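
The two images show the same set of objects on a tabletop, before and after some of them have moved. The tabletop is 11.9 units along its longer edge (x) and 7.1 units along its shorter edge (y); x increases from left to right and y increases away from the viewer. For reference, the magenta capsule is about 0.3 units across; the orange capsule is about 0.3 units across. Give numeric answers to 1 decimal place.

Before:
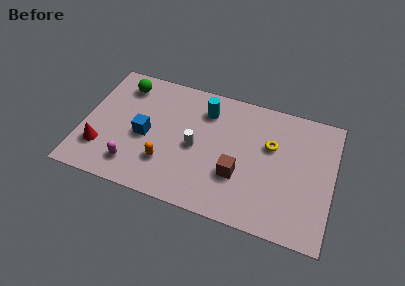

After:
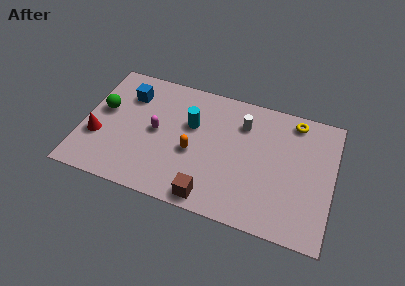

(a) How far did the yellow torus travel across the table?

2.0

The yellow torus moved from about (8.9, 4.5) to (9.9, 6.2), a distance of √(1.0² + 1.7²) ≈ 2.0.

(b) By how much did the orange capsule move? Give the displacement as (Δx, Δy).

(1.2, 1.0)

From the two frames, the orange capsule sits at roughly (4.1, 2.0) before and (5.3, 3.0) after.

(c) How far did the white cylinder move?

2.9

The white cylinder moved from about (5.4, 3.3) to (7.5, 5.3), a distance of √(2.1² + 2.0²) ≈ 2.9.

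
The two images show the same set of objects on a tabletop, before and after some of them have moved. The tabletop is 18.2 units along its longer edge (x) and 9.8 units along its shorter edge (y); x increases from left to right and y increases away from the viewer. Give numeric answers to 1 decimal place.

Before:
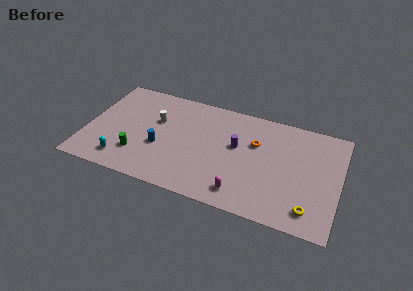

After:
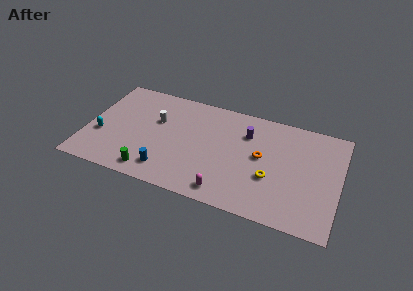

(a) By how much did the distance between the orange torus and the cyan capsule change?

+1.3

The distance was about 10.3 in the first image and 11.6 in the second, so they moved 1.3 units further apart.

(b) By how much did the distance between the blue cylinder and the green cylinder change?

-0.7

They were about 1.9 units apart before and 1.2 after — 0.7 units closer together.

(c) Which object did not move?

the white cylinder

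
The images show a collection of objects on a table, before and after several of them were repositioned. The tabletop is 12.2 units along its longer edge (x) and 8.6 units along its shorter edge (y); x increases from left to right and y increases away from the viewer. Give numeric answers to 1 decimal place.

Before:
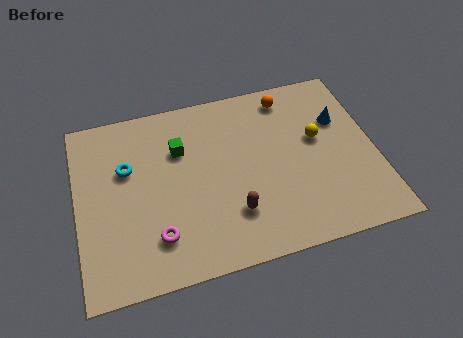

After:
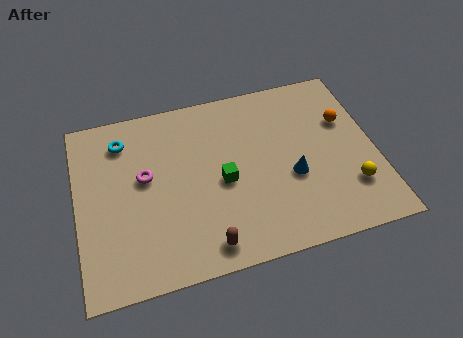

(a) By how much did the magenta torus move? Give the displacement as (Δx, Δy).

(-0.3, 2.9)

The magenta torus was at about (3.1, 2.0) and moved to about (2.8, 4.9).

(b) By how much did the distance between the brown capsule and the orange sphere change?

+1.8

The distance was about 5.8 in the first image and 7.6 in the second, so they moved 1.8 units further apart.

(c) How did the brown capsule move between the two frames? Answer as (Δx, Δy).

(-1.2, -1.2)

The brown capsule started near (6.2, 2.3) and ended near (5.0, 1.1).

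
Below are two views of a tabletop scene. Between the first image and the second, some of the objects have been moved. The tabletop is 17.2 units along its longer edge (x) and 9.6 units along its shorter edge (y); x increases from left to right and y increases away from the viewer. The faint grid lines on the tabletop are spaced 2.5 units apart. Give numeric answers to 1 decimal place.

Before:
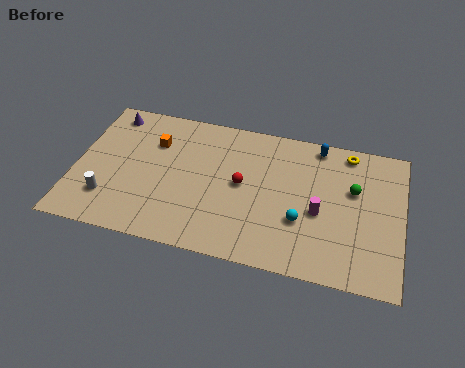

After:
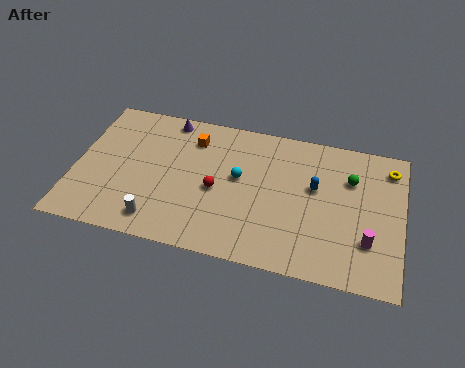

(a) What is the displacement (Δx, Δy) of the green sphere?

(-0.2, 0.7)

From the two frames, the green sphere sits at roughly (14.6, 6.0) before and (14.4, 6.7) after.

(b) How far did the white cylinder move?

2.8

The white cylinder was near (1.9, 2.4) before and (4.6, 1.5) after, so it travelled √(2.7² + 0.9²) ≈ 2.8 units.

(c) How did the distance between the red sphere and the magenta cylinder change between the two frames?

+3.9

They were about 4.2 units apart before and 8.1 after — 3.9 units further apart.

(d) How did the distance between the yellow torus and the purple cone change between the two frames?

-0.9

Before: roughly 12.7 units apart; after: 11.8. That's 0.9 units closer together.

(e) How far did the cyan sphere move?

4.0

The cyan sphere was near (12.0, 3.3) before and (8.6, 5.4) after, so it travelled √(3.4² + 2.1²) ≈ 4.0 units.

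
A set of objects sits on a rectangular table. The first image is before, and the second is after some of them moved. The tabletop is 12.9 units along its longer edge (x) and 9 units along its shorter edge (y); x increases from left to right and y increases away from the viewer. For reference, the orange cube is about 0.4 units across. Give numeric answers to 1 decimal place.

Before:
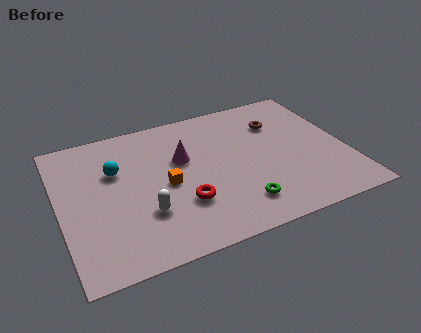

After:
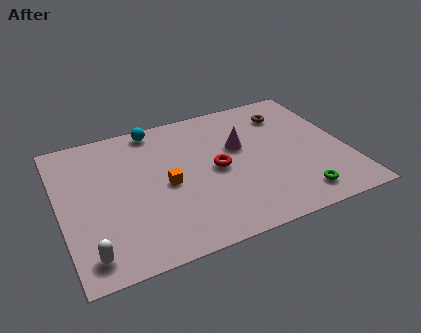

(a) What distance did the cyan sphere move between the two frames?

3.0

From (2.6, 5.9) to (4.6, 8.1), the cyan sphere covered √(2.0² + 2.2²) ≈ 3.0 units.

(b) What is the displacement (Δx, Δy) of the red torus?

(1.7, 1.6)

The red torus was at about (5.3, 2.8) and moved to about (7.0, 4.4).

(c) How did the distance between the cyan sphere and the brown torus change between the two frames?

-1.4

Before: roughly 7.5 units apart; after: 6.1. That's 1.4 units closer together.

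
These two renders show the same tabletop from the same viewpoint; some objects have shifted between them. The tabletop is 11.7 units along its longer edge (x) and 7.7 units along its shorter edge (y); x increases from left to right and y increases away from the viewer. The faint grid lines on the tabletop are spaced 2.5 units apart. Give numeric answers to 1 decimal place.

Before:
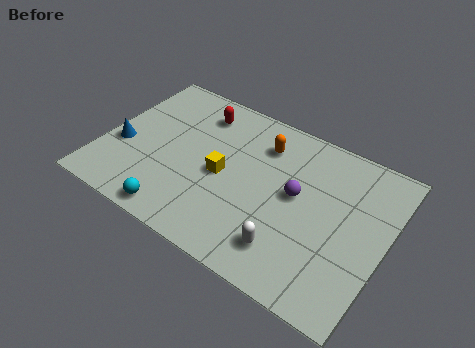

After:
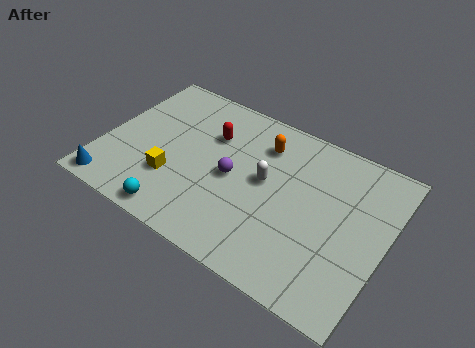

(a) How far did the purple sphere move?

2.6

The purple sphere was near (8.0, 4.2) before and (5.4, 3.7) after, so it travelled √(2.6² + 0.5²) ≈ 2.6 units.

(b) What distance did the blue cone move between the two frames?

2.2

From (0.8, 3.0) to (0.8, 0.8), the blue cone covered √(0.0² + 2.2²) ≈ 2.2 units.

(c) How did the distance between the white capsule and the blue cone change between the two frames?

-0.6

Before: roughly 7.4 units apart; after: 6.8. That's 0.6 units closer together.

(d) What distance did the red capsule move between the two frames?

1.1

The red capsule was near (3.5, 6.2) before and (4.2, 5.3) after, so it travelled √(0.7² + 0.9²) ≈ 1.1 units.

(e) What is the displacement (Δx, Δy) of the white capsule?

(-1.4, 2.6)

The white capsule started near (8.1, 1.6) and ended near (6.7, 4.2).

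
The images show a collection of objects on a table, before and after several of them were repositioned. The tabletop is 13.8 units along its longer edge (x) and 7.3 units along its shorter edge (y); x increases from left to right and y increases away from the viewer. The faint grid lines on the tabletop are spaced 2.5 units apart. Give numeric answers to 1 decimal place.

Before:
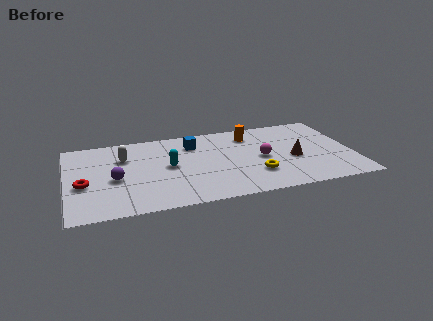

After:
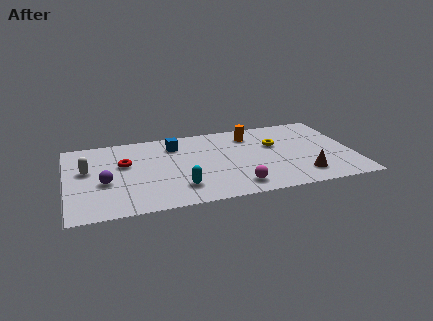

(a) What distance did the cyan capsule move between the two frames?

2.1

From (4.9, 3.8) to (5.3, 1.7), the cyan capsule covered √(0.4² + 2.1²) ≈ 2.1 units.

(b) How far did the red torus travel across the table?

2.5

The red torus was near (0.8, 3.0) before and (2.8, 4.5) after, so it travelled √(2.0² + 1.5²) ≈ 2.5 units.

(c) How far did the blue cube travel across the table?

0.9

From (6.2, 5.6) to (5.3, 5.7), the blue cube covered √(0.9² + 0.1²) ≈ 0.9 units.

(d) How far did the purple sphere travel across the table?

0.5

From (2.3, 3.2) to (1.8, 3.0), the purple sphere covered √(0.5² + 0.2²) ≈ 0.5 units.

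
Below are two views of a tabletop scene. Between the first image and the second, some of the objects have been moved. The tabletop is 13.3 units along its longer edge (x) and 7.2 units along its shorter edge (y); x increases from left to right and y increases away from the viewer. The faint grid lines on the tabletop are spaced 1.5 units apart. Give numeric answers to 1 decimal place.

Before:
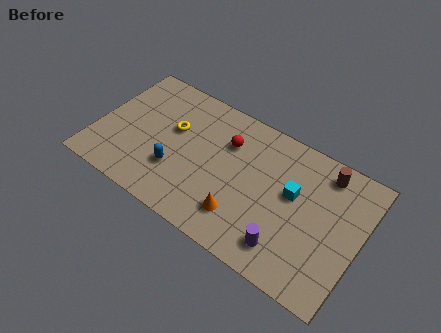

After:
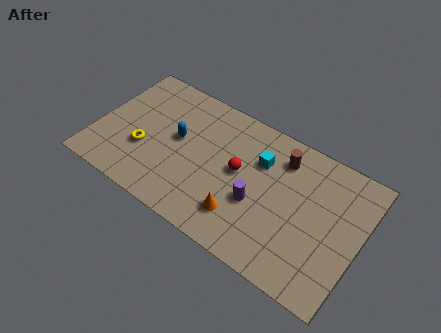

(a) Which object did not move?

the orange cone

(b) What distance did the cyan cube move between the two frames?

2.0

The cyan cube moved from about (9.9, 4.2) to (8.1, 5.0), a distance of √(1.8² + 0.8²) ≈ 2.0.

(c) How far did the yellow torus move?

2.2

The yellow torus moved from about (3.7, 4.4) to (2.5, 2.6), a distance of √(1.2² + 1.8²) ≈ 2.2.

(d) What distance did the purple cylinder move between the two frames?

2.2

The purple cylinder was near (10.0, 1.4) before and (8.3, 2.8) after, so it travelled √(1.7² + 1.4²) ≈ 2.2 units.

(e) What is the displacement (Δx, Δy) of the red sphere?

(0.8, -1.2)

The red sphere was at about (6.4, 5.1) and moved to about (7.2, 3.9).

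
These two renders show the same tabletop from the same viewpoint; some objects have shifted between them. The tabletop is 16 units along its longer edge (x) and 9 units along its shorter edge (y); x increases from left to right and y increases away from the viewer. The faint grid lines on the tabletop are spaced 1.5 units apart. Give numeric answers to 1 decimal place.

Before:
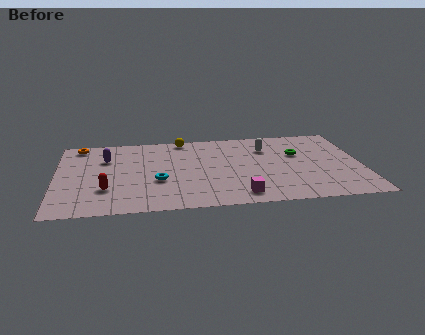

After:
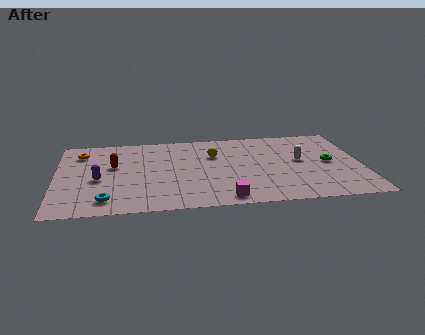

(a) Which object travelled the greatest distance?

the cyan torus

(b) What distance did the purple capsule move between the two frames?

2.4

The purple capsule moved from about (2.6, 6.3) to (2.2, 3.9), a distance of √(0.4² + 2.4²) ≈ 2.4.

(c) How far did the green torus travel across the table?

2.0

The green torus was near (12.7, 5.7) before and (14.3, 4.5) after, so it travelled √(1.6² + 1.2²) ≈ 2.0 units.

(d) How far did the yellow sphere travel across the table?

2.6

From (6.7, 8.2) to (8.3, 6.1), the yellow sphere covered √(1.6² + 2.1²) ≈ 2.6 units.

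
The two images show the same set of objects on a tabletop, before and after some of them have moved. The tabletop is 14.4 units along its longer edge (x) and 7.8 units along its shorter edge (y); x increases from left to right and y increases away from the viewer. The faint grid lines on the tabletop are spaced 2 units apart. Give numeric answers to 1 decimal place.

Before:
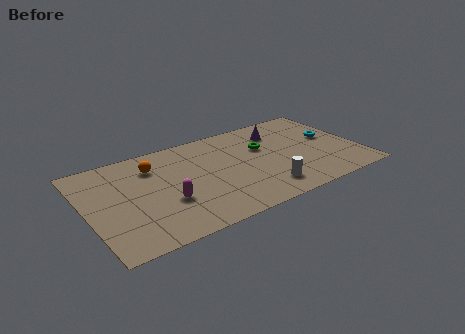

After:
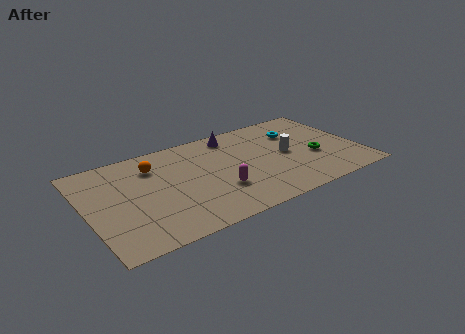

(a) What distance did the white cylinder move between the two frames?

2.9

The white cylinder moved from about (9.0, 1.5) to (10.6, 3.9), a distance of √(1.6² + 2.4²) ≈ 2.9.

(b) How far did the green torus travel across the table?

3.1

From (9.5, 5.0) to (12.0, 3.1), the green torus covered √(2.5² + 1.9²) ≈ 3.1 units.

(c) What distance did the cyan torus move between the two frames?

2.1

The cyan torus moved from about (13.1, 4.4) to (11.4, 5.6), a distance of √(1.7² + 1.2²) ≈ 2.1.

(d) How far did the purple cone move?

2.5

From (10.5, 6.0) to (8.1, 6.7), the purple cone covered √(2.4² + 0.7²) ≈ 2.5 units.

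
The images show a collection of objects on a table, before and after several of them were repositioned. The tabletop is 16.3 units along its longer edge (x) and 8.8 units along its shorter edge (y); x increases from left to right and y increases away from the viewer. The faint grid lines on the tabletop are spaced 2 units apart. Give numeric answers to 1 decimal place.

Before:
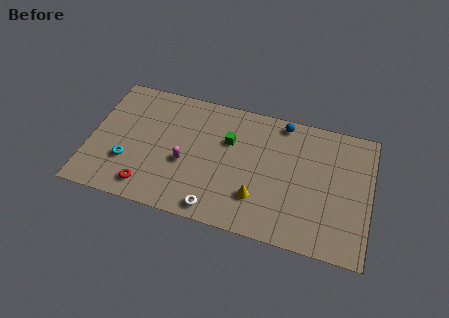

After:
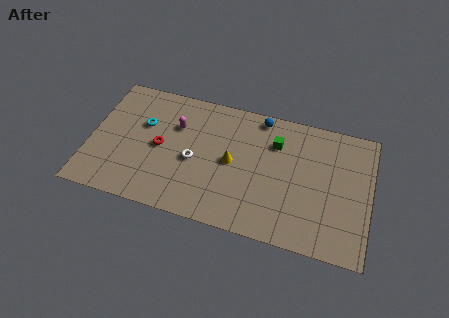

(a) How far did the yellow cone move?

2.6

The yellow cone moved from about (9.9, 2.4) to (8.3, 4.4), a distance of √(1.6² + 2.0²) ≈ 2.6.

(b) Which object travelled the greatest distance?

the white torus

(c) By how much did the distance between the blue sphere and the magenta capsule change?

-1.7

Before: roughly 6.9 units apart; after: 5.2. That's 1.7 units closer together.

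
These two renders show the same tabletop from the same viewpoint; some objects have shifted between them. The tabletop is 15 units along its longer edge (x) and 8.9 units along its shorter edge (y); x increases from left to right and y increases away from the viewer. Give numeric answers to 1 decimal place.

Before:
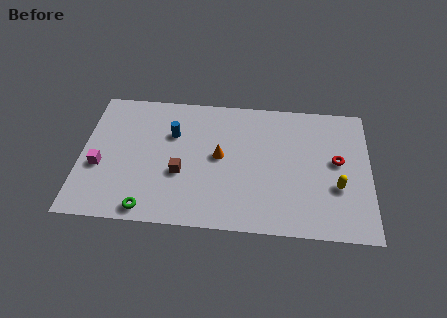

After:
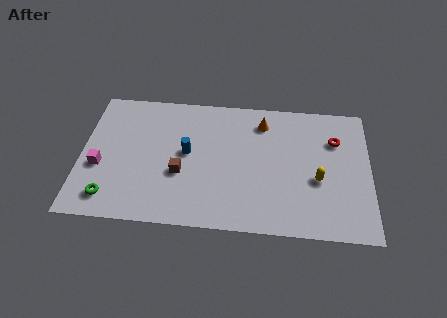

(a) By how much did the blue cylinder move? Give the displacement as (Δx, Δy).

(0.8, -1.2)

From the two frames, the blue cylinder sits at roughly (4.7, 6.0) before and (5.5, 4.8) after.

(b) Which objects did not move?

the magenta cube and the brown cube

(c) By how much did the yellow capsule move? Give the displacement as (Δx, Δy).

(-1.0, 0.4)

The yellow capsule was at about (13.3, 3.2) and moved to about (12.3, 3.6).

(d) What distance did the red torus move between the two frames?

1.4

From (13.3, 4.9) to (13.2, 6.3), the red torus covered √(0.1² + 1.4²) ≈ 1.4 units.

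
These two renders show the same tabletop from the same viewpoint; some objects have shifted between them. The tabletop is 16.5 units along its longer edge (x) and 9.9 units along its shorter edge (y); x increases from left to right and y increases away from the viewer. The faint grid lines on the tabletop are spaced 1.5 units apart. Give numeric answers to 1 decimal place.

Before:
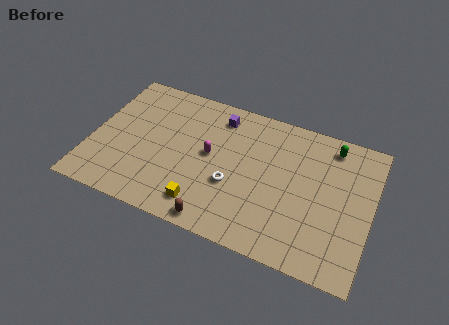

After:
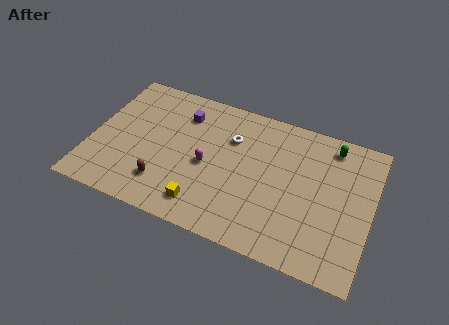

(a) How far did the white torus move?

3.2

The white torus was near (8.5, 3.7) before and (8.1, 6.9) after, so it travelled √(0.4² + 3.2²) ≈ 3.2 units.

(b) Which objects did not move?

the green capsule and the yellow cube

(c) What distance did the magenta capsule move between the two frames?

0.8

The magenta capsule moved from about (7.0, 5.3) to (6.9, 4.5), a distance of √(0.1² + 0.8²) ≈ 0.8.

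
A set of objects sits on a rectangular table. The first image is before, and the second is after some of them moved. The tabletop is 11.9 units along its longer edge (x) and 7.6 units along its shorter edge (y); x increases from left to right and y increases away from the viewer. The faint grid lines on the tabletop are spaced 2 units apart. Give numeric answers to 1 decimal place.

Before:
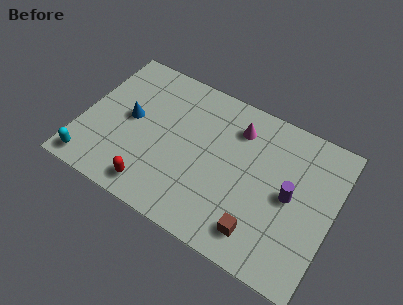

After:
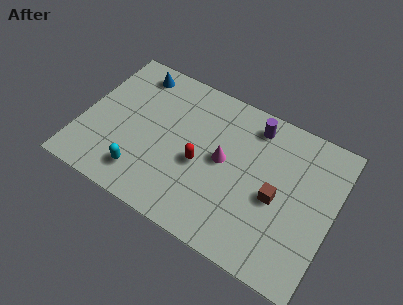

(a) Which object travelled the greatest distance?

the purple cylinder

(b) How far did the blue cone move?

2.5

From (2.2, 4.0) to (2.0, 6.5), the blue cone covered √(0.2² + 2.5²) ≈ 2.5 units.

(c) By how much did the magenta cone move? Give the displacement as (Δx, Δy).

(-0.4, -1.9)

From the two frames, the magenta cone sits at roughly (7.1, 5.9) before and (6.7, 4.0) after.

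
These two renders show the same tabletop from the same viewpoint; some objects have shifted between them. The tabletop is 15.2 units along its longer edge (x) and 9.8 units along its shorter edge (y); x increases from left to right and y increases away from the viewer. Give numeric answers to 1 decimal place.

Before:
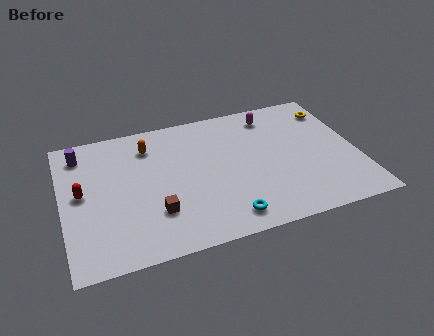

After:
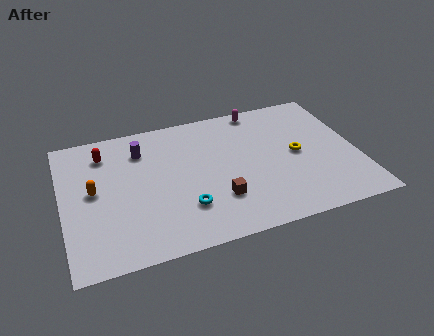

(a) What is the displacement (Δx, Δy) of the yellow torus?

(-2.2, -2.9)

The yellow torus was at about (14.3, 7.8) and moved to about (12.1, 4.9).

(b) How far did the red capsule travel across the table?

2.9

The red capsule moved from about (1.0, 5.2) to (2.3, 7.8), a distance of √(1.3² + 2.6²) ≈ 2.9.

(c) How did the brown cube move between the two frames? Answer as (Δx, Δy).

(3.2, 0.0)

The brown cube started near (4.6, 2.8) and ended near (7.8, 2.8).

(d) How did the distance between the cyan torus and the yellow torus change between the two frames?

-2.5

Before: roughly 8.9 units apart; after: 6.4. That's 2.5 units closer together.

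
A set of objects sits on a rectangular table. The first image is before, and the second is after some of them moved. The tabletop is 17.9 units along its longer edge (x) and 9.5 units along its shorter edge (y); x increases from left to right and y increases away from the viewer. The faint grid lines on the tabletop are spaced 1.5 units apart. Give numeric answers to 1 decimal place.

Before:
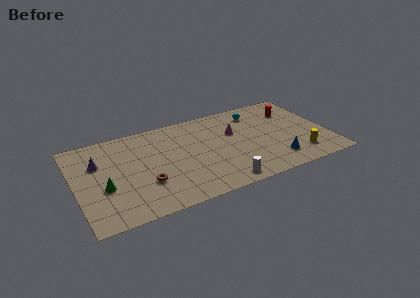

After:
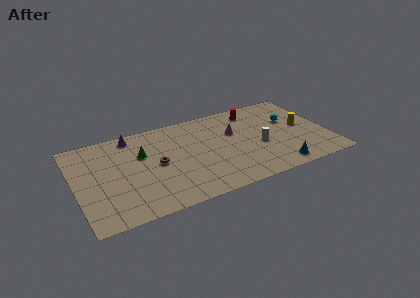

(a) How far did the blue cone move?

0.8

The blue cone was near (13.9, 2.0) before and (13.9, 1.2) after, so it travelled √(0.0² + 0.8²) ≈ 0.8 units.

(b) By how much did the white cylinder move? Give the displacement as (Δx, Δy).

(3.1, 2.9)

The white cylinder started near (9.9, 1.1) and ended near (13.0, 4.0).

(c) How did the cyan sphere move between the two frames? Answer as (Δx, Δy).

(2.3, -1.7)

The cyan sphere was at about (13.2, 7.7) and moved to about (15.5, 6.0).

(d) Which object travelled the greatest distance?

the white cylinder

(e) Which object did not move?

the magenta cone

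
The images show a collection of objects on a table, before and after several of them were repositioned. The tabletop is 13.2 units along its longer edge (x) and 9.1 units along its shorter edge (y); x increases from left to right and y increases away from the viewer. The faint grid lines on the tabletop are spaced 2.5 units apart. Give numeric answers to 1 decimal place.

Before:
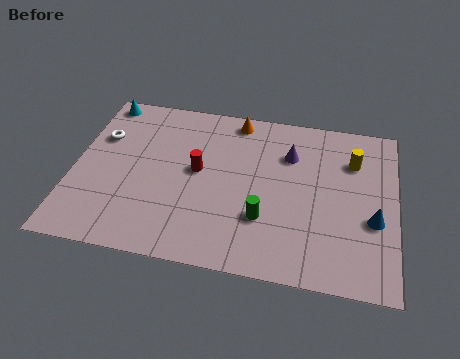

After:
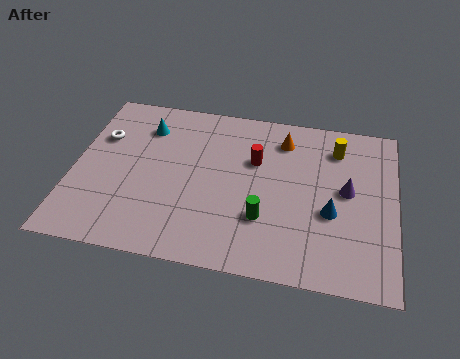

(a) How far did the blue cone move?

1.7

The blue cone was near (12.3, 3.5) before and (10.6, 3.6) after, so it travelled √(1.7² + 0.1²) ≈ 1.7 units.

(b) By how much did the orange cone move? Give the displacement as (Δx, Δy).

(2.0, -0.8)

From the two frames, the orange cone sits at roughly (6.5, 8.1) before and (8.5, 7.3) after.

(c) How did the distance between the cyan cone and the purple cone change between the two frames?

+0.6

The distance was about 8.1 in the first image and 8.7 in the second, so they moved 0.6 units further apart.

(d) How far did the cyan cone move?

2.2

The cyan cone moved from about (0.9, 8.2) to (2.8, 7.0), a distance of √(1.9² + 1.2²) ≈ 2.2.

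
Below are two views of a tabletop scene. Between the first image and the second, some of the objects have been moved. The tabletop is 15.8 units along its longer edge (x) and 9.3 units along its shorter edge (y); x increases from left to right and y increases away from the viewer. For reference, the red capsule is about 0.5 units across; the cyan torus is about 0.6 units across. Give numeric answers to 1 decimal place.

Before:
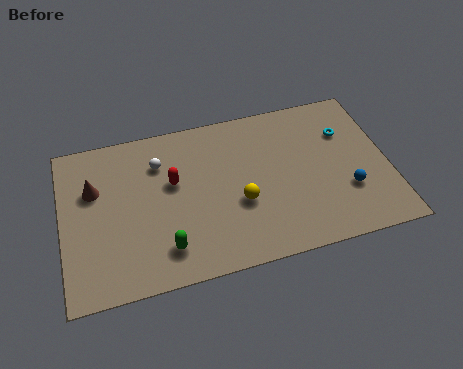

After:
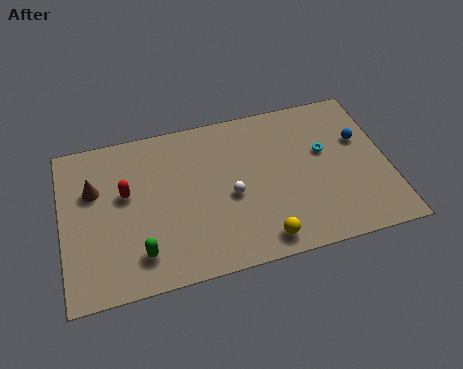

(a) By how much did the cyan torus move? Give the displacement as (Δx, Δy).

(-1.1, -0.9)

The cyan torus started near (13.9, 6.5) and ended near (12.8, 5.6).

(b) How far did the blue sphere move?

3.0

The blue sphere moved from about (13.7, 3.0) to (14.6, 5.9), a distance of √(0.9² + 2.9²) ≈ 3.0.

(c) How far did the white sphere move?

4.3

The white sphere moved from about (4.8, 6.9) to (8.1, 4.1), a distance of √(3.3² + 2.8²) ≈ 4.3.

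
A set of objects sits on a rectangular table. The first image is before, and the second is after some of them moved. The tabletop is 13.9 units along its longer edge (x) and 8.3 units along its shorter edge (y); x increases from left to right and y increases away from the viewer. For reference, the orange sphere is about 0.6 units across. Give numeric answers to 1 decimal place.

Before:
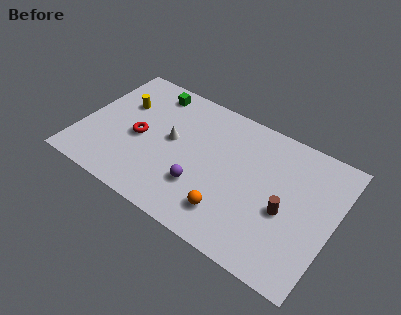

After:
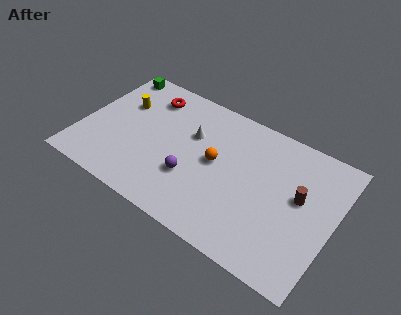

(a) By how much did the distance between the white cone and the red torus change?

+1.2

The distance was about 1.8 in the first image and 3.0 in the second, so they moved 1.2 units further apart.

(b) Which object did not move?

the yellow cylinder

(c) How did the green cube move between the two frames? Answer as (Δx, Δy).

(-2.3, 0.3)

The green cube started near (3.3, 7.1) and ended near (1.0, 7.4).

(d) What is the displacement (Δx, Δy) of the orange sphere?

(-1.2, 2.6)

From the two frames, the orange sphere sits at roughly (8.6, 1.8) before and (7.4, 4.4) after.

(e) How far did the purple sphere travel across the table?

0.7

The purple sphere was near (6.9, 2.5) before and (6.3, 2.8) after, so it travelled √(0.6² + 0.3²) ≈ 0.7 units.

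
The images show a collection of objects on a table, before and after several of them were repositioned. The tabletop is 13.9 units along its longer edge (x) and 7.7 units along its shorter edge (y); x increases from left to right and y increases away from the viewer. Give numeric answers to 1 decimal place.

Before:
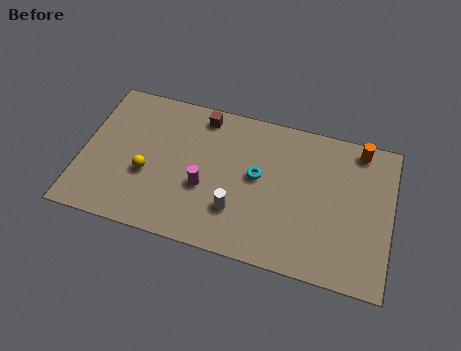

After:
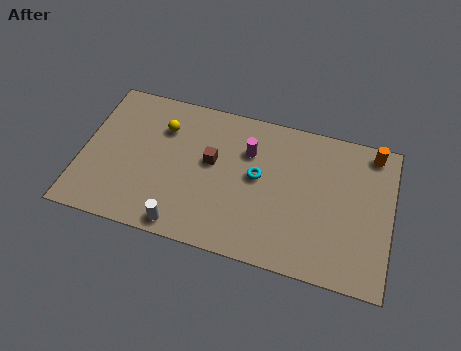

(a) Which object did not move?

the cyan torus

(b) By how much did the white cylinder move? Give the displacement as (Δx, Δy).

(-2.3, -1.4)

From the two frames, the white cylinder sits at roughly (7.1, 2.2) before and (4.8, 0.8) after.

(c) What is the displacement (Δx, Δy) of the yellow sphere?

(0.5, 2.6)

The yellow sphere started near (3.0, 3.0) and ended near (3.5, 5.6).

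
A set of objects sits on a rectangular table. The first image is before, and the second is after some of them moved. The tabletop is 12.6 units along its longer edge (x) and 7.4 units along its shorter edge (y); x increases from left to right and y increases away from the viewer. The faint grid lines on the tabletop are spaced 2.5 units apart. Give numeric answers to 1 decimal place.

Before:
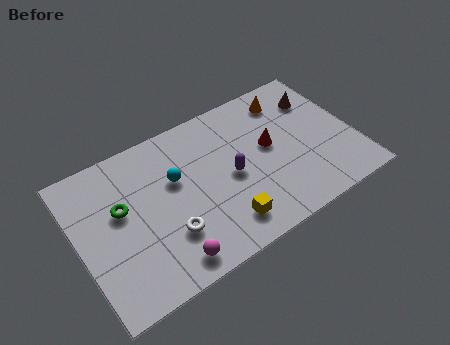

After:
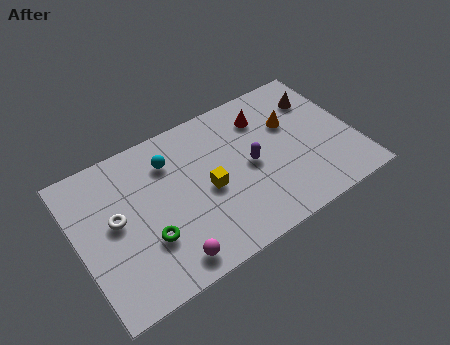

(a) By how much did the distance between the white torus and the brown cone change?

+1.5

They were about 8.2 units apart before and 9.7 after — 1.5 units further apart.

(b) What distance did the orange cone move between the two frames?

1.3

The orange cone was near (10.0, 6.1) before and (9.9, 4.8) after, so it travelled √(0.1² + 1.3²) ≈ 1.3 units.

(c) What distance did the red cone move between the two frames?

1.6

The red cone was near (8.8, 4.1) before and (8.8, 5.7) after, so it travelled √(0.0² + 1.6²) ≈ 1.6 units.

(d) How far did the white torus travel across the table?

2.8

The white torus moved from about (3.8, 2.2) to (1.7, 4.0), a distance of √(2.1² + 1.8²) ≈ 2.8.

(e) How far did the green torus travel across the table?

2.2

From (2.0, 4.4) to (2.9, 2.4), the green torus covered √(0.9² + 2.0²) ≈ 2.2 units.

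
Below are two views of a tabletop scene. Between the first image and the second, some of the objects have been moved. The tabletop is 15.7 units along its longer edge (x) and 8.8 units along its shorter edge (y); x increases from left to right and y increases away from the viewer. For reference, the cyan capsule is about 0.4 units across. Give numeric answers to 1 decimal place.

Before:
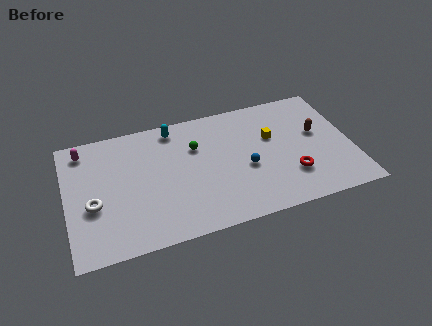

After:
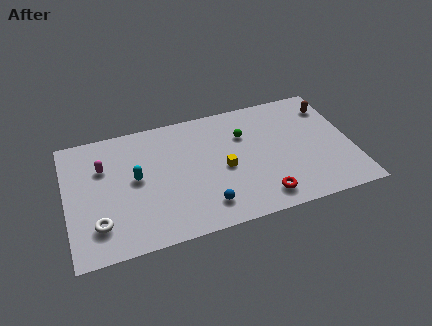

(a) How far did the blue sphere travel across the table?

3.1

From (9.8, 3.7) to (7.4, 1.7), the blue sphere covered √(2.4² + 2.0²) ≈ 3.1 units.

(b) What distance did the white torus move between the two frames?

1.4

From (1.4, 3.5) to (1.6, 2.1), the white torus covered √(0.2² + 1.4²) ≈ 1.4 units.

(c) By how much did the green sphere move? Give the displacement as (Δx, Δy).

(2.7, 0.1)

The green sphere was at about (7.2, 6.0) and moved to about (9.9, 6.1).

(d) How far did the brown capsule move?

2.0

From (13.9, 5.1) to (14.8, 6.9), the brown capsule covered √(0.9² + 1.8²) ≈ 2.0 units.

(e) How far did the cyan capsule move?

3.8

The cyan capsule moved from about (6.1, 7.7) to (3.8, 4.7), a distance of √(2.3² + 3.0²) ≈ 3.8.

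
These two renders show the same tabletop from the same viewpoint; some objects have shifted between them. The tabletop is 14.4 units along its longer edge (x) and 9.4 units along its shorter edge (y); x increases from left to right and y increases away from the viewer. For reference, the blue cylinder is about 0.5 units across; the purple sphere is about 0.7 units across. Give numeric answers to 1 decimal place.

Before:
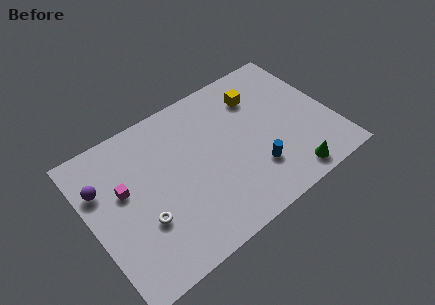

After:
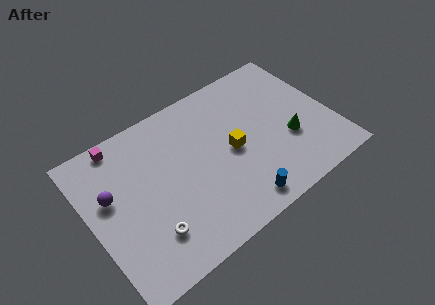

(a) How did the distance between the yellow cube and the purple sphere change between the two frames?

-2.4

Before: roughly 9.6 units apart; after: 7.2. That's 2.4 units closer together.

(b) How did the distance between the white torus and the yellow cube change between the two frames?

-2.8

Before: roughly 8.6 units apart; after: 5.8. That's 2.8 units closer together.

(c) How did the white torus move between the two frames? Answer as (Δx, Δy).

(0.2, -0.9)

The white torus started near (2.8, 3.2) and ended near (3.0, 2.3).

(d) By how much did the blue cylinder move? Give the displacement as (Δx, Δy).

(-1.3, -1.4)

The blue cylinder started near (9.4, 2.6) and ended near (8.1, 1.2).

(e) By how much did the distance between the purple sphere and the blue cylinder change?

-1.2

Before: roughly 9.4 units apart; after: 8.2. That's 1.2 units closer together.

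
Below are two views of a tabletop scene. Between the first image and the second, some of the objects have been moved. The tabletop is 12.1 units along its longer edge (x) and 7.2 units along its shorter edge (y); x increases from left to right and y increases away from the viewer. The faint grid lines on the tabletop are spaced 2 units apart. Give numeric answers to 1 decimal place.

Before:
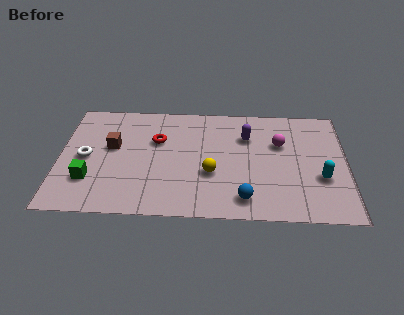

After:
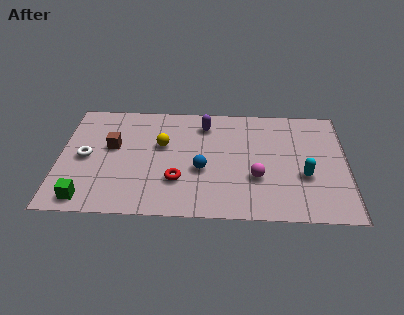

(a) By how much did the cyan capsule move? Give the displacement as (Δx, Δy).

(-0.7, 0.1)

The cyan capsule was at about (11.0, 2.6) and moved to about (10.3, 2.7).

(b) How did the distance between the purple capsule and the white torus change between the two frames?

-1.5

The distance was about 7.0 in the first image and 5.5 in the second, so they moved 1.5 units closer together.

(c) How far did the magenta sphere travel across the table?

2.4

From (9.3, 4.7) to (8.3, 2.5), the magenta sphere covered √(1.0² + 2.2²) ≈ 2.4 units.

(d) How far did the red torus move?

2.7

From (4.1, 4.7) to (5.0, 2.2), the red torus covered √(0.9² + 2.5²) ≈ 2.7 units.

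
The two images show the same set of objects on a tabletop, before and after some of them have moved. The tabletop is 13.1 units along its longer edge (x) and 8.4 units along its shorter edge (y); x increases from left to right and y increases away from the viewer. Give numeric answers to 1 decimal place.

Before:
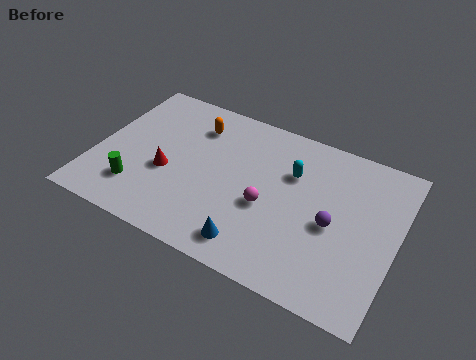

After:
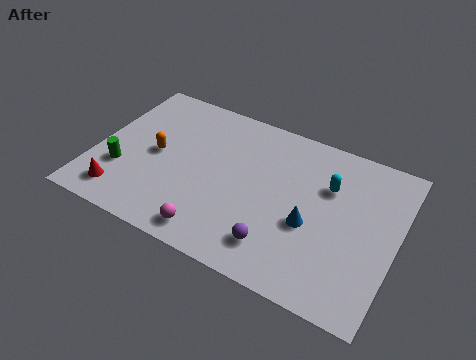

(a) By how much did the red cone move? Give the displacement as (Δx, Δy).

(-1.7, -2.0)

From the two frames, the red cone sits at roughly (3.2, 3.4) before and (1.5, 1.4) after.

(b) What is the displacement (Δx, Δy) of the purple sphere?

(-2.1, -2.1)

The purple sphere was at about (10.4, 3.8) and moved to about (8.3, 1.7).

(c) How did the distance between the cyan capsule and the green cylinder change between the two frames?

+1.9

The distance was about 7.3 in the first image and 9.2 in the second, so they moved 1.9 units further apart.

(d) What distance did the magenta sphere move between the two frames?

3.1

The magenta sphere moved from about (7.6, 3.5) to (5.6, 1.1), a distance of √(2.0² + 2.4²) ≈ 3.1.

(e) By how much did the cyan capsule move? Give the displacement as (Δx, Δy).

(1.6, 0.0)

The cyan capsule started near (8.4, 5.7) and ended near (10.0, 5.7).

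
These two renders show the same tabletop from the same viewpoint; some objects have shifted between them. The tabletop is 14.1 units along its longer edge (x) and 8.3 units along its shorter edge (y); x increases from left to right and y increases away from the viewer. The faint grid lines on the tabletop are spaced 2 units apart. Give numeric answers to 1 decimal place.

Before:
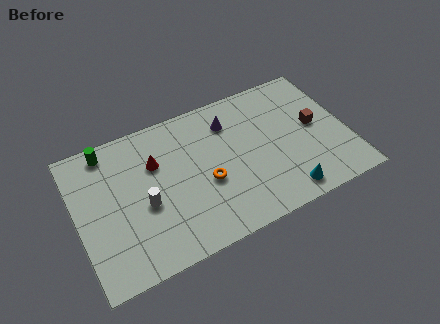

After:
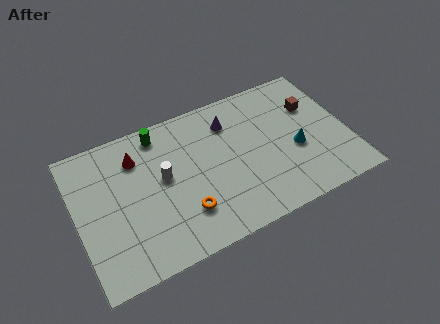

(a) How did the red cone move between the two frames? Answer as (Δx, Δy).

(-0.9, 0.7)

The red cone was at about (4.2, 5.6) and moved to about (3.3, 6.3).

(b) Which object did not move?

the purple cone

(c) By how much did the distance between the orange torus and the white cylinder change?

-0.7

Before: roughly 3.2 units apart; after: 2.5. That's 0.7 units closer together.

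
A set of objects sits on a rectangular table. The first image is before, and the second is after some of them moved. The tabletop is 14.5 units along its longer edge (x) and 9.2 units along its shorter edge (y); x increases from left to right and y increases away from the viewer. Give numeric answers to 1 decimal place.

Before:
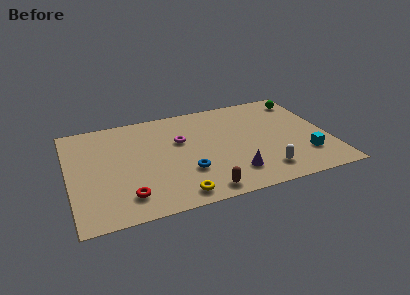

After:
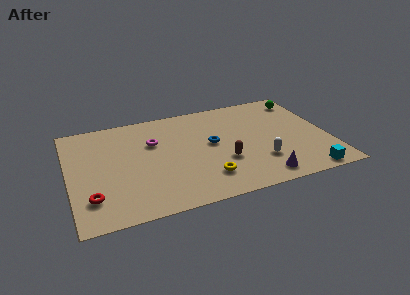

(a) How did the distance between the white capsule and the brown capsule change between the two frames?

-1.5

The distance was about 3.6 in the first image and 2.1 in the second, so they moved 1.5 units closer together.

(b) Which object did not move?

the green sphere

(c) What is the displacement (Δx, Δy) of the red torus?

(-1.9, 0.4)

The red torus was at about (3.0, 1.8) and moved to about (1.1, 2.2).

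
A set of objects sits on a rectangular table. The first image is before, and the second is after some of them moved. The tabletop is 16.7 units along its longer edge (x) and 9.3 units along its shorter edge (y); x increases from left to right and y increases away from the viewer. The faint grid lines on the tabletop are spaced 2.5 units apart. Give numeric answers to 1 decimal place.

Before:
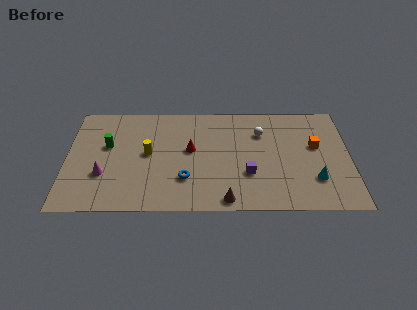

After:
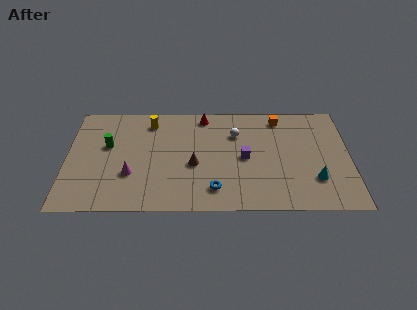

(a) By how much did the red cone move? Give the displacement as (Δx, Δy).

(0.8, 3.0)

The red cone was at about (7.3, 5.2) and moved to about (8.1, 8.2).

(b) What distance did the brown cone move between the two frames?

3.6

The brown cone moved from about (9.4, 0.9) to (7.5, 3.9), a distance of √(1.9² + 3.0²) ≈ 3.6.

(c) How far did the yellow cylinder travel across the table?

2.8

The yellow cylinder moved from about (4.8, 4.9) to (4.9, 7.7), a distance of √(0.1² + 2.8²) ≈ 2.8.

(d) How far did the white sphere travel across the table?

1.5

The white sphere moved from about (11.5, 6.7) to (10.0, 6.6), a distance of √(1.5² + 0.1²) ≈ 1.5.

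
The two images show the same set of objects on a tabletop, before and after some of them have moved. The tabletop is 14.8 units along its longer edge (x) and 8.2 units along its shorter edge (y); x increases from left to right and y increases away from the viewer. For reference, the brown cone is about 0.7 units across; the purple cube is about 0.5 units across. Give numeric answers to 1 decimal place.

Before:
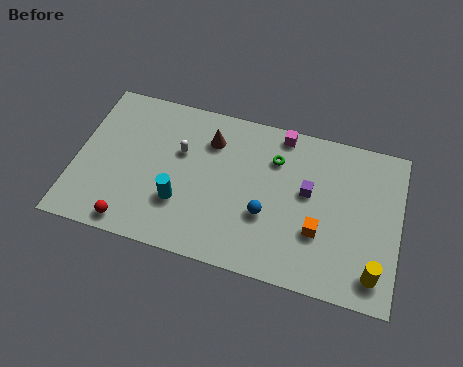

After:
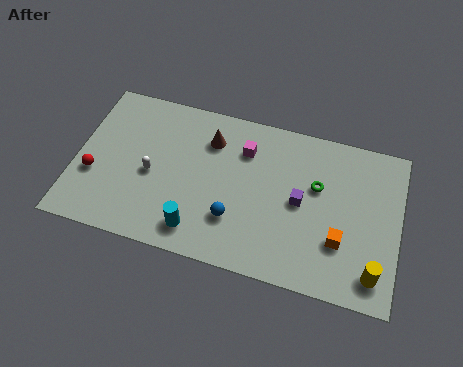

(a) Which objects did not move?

the yellow cylinder and the brown cone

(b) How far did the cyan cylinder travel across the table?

1.5

From (4.9, 2.6) to (5.8, 1.4), the cyan cylinder covered √(0.9² + 1.2²) ≈ 1.5 units.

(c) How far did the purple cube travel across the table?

0.7

From (10.6, 4.7) to (10.3, 4.1), the purple cube covered √(0.3² + 0.6²) ≈ 0.7 units.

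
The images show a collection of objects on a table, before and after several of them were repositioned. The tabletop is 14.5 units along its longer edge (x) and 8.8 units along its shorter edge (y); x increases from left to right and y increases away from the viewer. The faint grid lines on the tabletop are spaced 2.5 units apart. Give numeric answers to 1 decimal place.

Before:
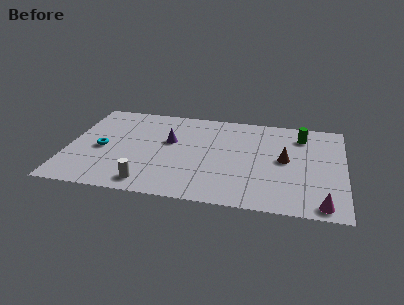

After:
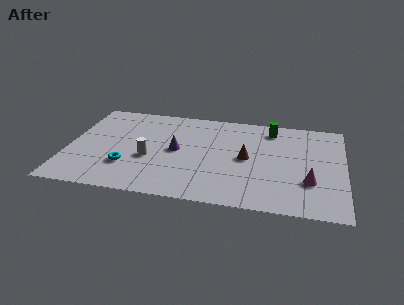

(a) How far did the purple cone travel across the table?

0.9

The purple cone was near (5.3, 5.3) before and (5.7, 4.5) after, so it travelled √(0.4² + 0.8²) ≈ 0.9 units.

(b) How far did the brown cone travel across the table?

2.0

From (11.4, 4.6) to (9.4, 4.4), the brown cone covered √(2.0² + 0.2²) ≈ 2.0 units.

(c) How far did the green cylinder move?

1.6

From (12.2, 7.0) to (10.6, 7.4), the green cylinder covered √(1.6² + 0.4²) ≈ 1.6 units.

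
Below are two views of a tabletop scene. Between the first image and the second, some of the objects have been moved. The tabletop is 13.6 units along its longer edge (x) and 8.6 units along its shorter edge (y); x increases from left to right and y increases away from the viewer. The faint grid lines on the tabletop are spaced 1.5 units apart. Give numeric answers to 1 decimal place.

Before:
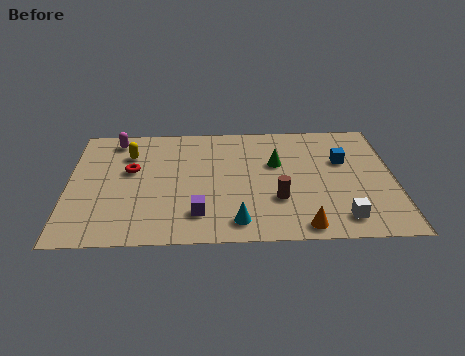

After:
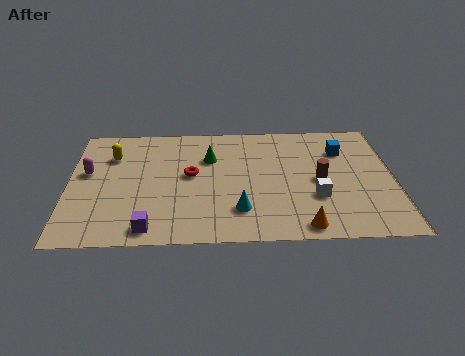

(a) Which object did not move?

the orange cone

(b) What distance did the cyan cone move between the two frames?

0.8

The cyan cone moved from about (7.0, 1.3) to (7.1, 2.1), a distance of √(0.1² + 0.8²) ≈ 0.8.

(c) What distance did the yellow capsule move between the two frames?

0.7

From (2.5, 6.3) to (1.8, 6.2), the yellow capsule covered √(0.7² + 0.1²) ≈ 0.7 units.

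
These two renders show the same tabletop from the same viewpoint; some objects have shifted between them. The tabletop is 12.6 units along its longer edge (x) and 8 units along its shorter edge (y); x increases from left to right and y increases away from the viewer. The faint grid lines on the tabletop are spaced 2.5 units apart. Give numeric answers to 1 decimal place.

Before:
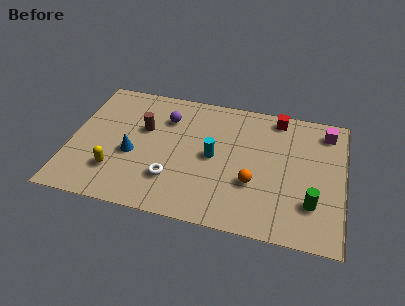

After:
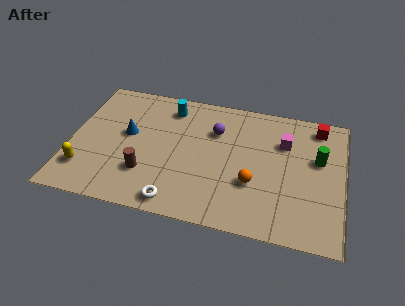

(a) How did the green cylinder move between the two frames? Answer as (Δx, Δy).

(0.2, 2.7)

The green cylinder was at about (11.2, 2.2) and moved to about (11.4, 4.9).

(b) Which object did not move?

the orange sphere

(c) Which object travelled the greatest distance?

the cyan cylinder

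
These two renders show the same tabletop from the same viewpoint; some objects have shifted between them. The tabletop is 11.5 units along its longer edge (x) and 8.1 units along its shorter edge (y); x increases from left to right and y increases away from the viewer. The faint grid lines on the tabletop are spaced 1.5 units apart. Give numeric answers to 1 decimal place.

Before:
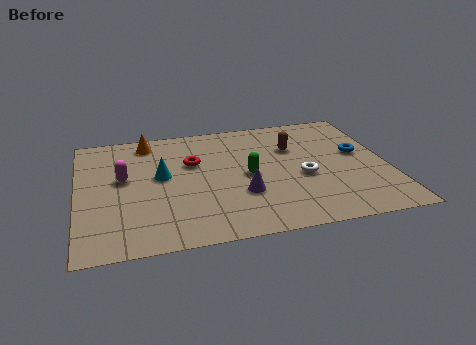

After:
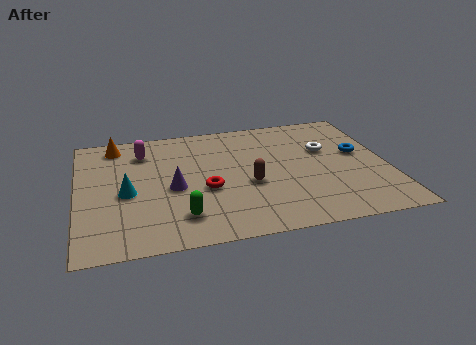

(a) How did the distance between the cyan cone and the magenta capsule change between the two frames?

+1.4

They were about 1.4 units apart before and 2.8 after — 1.4 units further apart.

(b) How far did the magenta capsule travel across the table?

1.9

From (1.7, 4.6) to (2.5, 6.3), the magenta capsule covered √(0.8² + 1.7²) ≈ 1.9 units.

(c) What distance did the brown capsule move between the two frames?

2.8

The brown capsule was near (8.1, 5.5) before and (6.3, 3.3) after, so it travelled √(1.8² + 2.2²) ≈ 2.8 units.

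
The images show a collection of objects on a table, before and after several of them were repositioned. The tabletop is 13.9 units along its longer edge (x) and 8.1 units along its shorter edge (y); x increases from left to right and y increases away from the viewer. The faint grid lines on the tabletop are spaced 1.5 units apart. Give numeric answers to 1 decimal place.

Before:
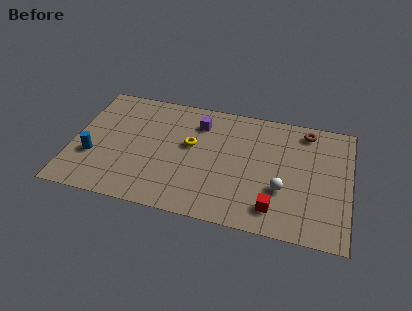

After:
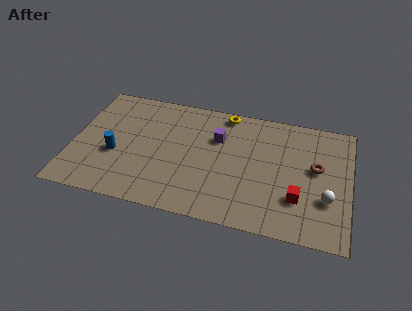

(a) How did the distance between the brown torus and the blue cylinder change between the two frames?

-1.2

Before: roughly 11.3 units apart; after: 10.1. That's 1.2 units closer together.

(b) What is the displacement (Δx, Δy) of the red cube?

(1.1, 0.9)

The red cube was at about (10.3, 1.5) and moved to about (11.4, 2.4).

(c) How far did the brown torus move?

2.5

From (11.6, 7.0) to (12.2, 4.6), the brown torus covered √(0.6² + 2.4²) ≈ 2.5 units.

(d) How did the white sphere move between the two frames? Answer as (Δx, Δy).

(2.2, -0.1)

The white sphere was at about (10.6, 2.8) and moved to about (12.8, 2.7).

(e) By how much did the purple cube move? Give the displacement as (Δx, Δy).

(1.0, -0.8)

The purple cube was at about (6.2, 6.3) and moved to about (7.2, 5.5).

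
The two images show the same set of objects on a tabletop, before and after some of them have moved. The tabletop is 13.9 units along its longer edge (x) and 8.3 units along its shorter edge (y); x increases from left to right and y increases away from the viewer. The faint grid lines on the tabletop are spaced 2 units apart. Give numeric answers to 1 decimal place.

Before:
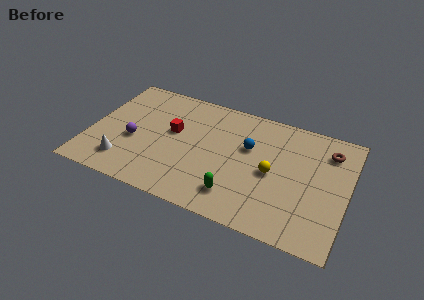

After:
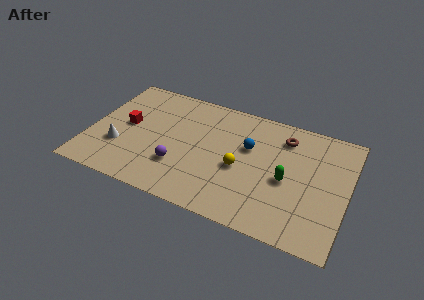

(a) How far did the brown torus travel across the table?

2.4

The brown torus moved from about (12.7, 6.5) to (10.3, 6.6), a distance of √(2.4² + 0.1²) ≈ 2.4.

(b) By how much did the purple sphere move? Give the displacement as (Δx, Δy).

(2.6, -0.9)

The purple sphere started near (2.4, 3.4) and ended near (5.0, 2.5).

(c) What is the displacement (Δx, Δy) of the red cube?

(-2.5, -0.4)

The red cube started near (4.4, 4.8) and ended near (1.9, 4.4).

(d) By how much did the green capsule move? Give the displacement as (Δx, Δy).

(2.5, 2.0)

The green capsule started near (8.2, 1.7) and ended near (10.7, 3.7).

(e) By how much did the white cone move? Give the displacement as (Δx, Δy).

(-0.4, 1.0)

The white cone started near (2.1, 1.7) and ended near (1.7, 2.7).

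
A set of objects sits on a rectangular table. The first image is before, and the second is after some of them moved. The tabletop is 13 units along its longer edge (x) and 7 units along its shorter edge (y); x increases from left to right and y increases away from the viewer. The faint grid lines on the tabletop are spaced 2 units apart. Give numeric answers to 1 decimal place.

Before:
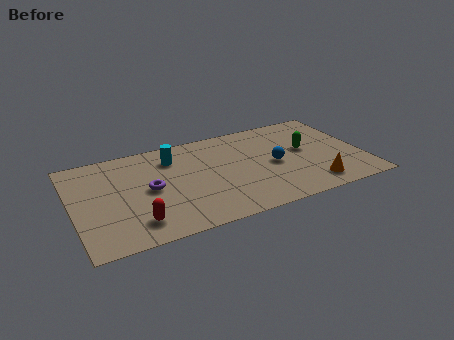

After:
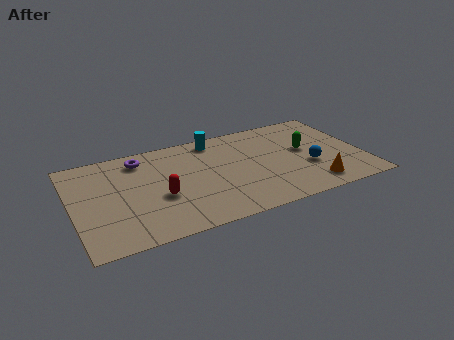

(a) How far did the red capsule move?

1.8

From (2.6, 1.4) to (3.8, 2.8), the red capsule covered √(1.2² + 1.4²) ≈ 1.8 units.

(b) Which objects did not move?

the green capsule and the orange cone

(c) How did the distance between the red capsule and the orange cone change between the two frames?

-1.0

The distance was about 7.9 in the first image and 6.9 in the second, so they moved 1.0 units closer together.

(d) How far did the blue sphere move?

1.7

From (9.0, 3.3) to (10.5, 2.6), the blue sphere covered √(1.5² + 0.7²) ≈ 1.7 units.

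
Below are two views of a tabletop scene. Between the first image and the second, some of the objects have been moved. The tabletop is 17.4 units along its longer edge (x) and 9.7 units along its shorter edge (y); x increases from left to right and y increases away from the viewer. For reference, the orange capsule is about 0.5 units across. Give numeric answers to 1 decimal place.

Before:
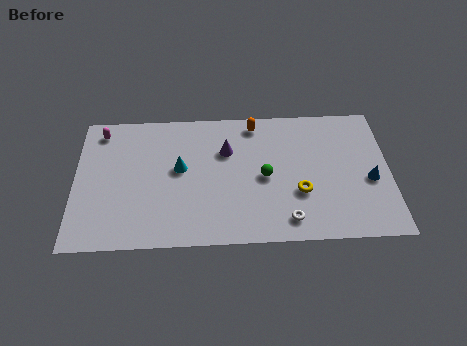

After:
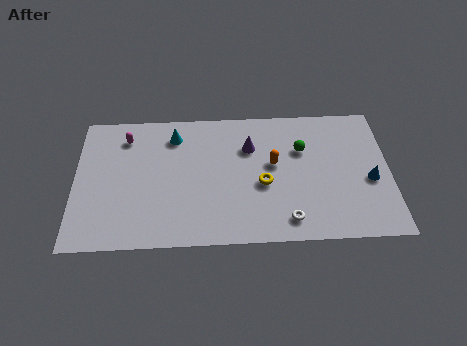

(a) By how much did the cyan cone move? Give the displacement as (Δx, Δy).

(-0.3, 2.4)

The cyan cone was at about (5.8, 5.4) and moved to about (5.5, 7.8).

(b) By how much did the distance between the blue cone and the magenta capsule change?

-1.5

They were about 15.5 units apart before and 14.0 after — 1.5 units closer together.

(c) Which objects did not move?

the blue cone and the white torus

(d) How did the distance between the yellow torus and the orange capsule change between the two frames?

-4.1

They were about 5.6 units apart before and 1.5 after — 4.1 units closer together.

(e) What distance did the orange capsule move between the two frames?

3.2

The orange capsule was near (10.0, 8.5) before and (11.0, 5.5) after, so it travelled √(1.0² + 3.0²) ≈ 3.2 units.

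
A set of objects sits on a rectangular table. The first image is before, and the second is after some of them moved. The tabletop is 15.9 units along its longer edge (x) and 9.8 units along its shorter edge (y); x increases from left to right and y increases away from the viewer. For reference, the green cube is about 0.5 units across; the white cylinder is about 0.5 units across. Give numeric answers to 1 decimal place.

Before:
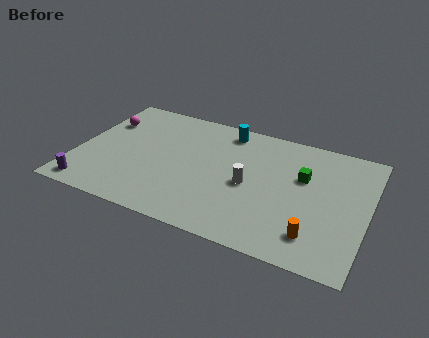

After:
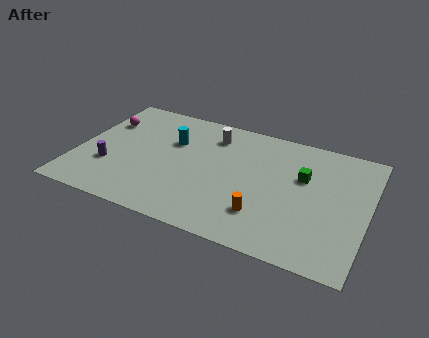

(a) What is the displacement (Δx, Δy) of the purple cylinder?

(0.8, 2.1)

The purple cylinder started near (1.1, 1.1) and ended near (1.9, 3.2).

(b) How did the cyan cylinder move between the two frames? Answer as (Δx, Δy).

(-2.8, -2.0)

From the two frames, the cyan cylinder sits at roughly (7.8, 8.5) before and (5.0, 6.5) after.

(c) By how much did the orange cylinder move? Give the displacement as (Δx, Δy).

(-2.8, 0.5)

The orange cylinder was at about (13.3, 2.0) and moved to about (10.5, 2.5).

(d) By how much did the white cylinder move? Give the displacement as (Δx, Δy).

(-2.4, 3.3)

The white cylinder was at about (9.5, 4.5) and moved to about (7.1, 7.8).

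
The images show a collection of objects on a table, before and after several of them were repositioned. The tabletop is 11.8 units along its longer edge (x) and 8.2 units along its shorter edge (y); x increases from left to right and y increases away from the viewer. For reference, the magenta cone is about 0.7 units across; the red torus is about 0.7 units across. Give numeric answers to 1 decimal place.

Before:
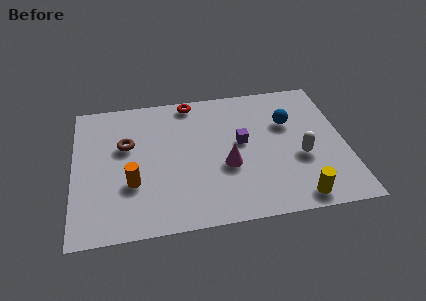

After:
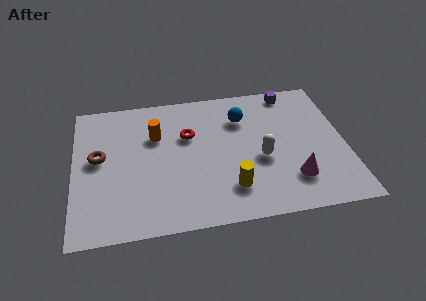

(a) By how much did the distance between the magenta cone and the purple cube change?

+3.8

They were about 1.5 units apart before and 5.3 after — 3.8 units further apart.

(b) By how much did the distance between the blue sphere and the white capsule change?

+0.5

The distance was about 2.2 in the first image and 2.7 in the second, so they moved 0.5 units further apart.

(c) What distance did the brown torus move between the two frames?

1.3

The brown torus moved from about (2.3, 5.1) to (1.1, 4.5), a distance of √(1.2² + 0.6²) ≈ 1.3.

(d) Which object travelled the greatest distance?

the purple cube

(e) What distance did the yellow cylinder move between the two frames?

3.0

The yellow cylinder was near (9.5, 0.9) before and (6.7, 1.9) after, so it travelled √(2.8² + 1.0²) ≈ 3.0 units.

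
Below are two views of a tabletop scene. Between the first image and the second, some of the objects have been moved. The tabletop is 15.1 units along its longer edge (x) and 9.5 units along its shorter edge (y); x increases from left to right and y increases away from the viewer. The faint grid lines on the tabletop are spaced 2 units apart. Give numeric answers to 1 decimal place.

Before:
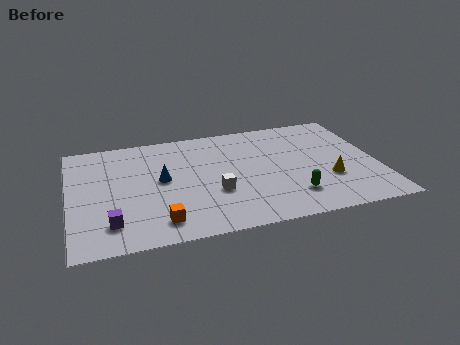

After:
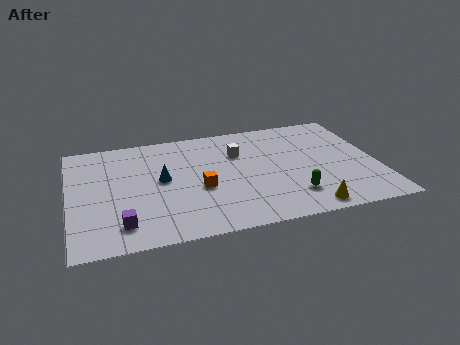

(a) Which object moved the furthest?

the white cube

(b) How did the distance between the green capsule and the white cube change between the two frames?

+1.1

The distance was about 3.9 in the first image and 5.0 in the second, so they moved 1.1 units further apart.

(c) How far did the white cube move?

3.5

The white cube moved from about (7.0, 3.4) to (8.4, 6.6), a distance of √(1.4² + 3.2²) ≈ 3.5.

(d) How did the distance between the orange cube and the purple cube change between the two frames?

+2.1

The distance was about 2.3 in the first image and 4.4 in the second, so they moved 2.1 units further apart.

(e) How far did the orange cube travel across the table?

3.1

The orange cube was near (4.2, 1.6) before and (6.3, 3.9) after, so it travelled √(2.1² + 2.3²) ≈ 3.1 units.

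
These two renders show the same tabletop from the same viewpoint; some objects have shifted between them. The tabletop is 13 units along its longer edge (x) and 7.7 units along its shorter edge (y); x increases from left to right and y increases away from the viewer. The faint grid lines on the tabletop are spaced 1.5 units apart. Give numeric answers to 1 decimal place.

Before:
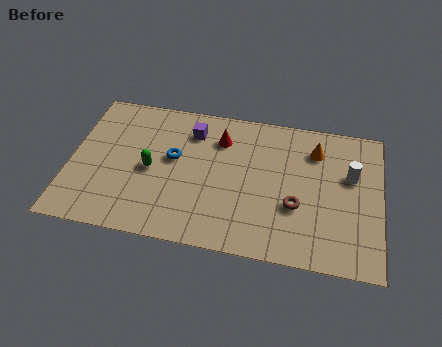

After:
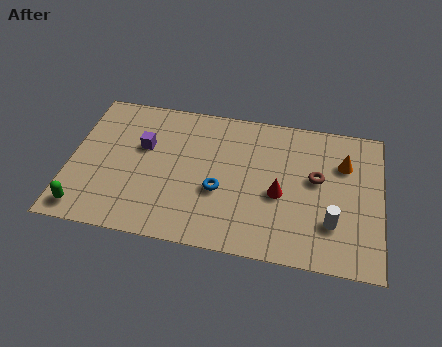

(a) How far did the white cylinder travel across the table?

2.7

The white cylinder was near (11.7, 4.8) before and (11.0, 2.2) after, so it travelled √(0.7² + 2.6²) ≈ 2.7 units.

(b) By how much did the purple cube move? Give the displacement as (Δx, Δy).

(-2.0, -1.2)

The purple cube started near (5.0, 6.0) and ended near (3.0, 4.8).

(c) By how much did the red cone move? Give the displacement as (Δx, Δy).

(2.6, -2.5)

The red cone was at about (6.2, 5.8) and moved to about (8.8, 3.3).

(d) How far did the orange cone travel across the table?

1.3

The orange cone was near (10.2, 5.9) before and (11.4, 5.4) after, so it travelled √(1.2² + 0.5²) ≈ 1.3 units.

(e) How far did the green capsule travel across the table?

3.7

The green capsule was near (3.4, 3.6) before and (0.8, 1.0) after, so it travelled √(2.6² + 2.6²) ≈ 3.7 units.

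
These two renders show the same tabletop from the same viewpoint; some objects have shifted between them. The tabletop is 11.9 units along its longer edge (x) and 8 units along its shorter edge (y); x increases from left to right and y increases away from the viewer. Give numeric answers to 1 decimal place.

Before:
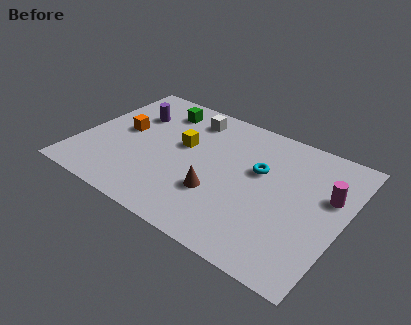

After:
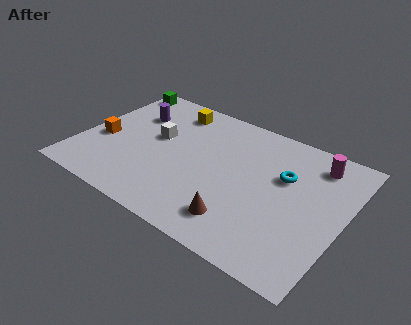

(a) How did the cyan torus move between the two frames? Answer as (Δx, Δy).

(1.1, 0.2)

The cyan torus was at about (8.0, 4.9) and moved to about (9.1, 5.1).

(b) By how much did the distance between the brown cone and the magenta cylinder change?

+0.4

The distance was about 5.2 in the first image and 5.6 in the second, so they moved 0.4 units further apart.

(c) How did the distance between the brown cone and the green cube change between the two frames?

+3.6

The distance was about 5.2 in the first image and 8.8 in the second, so they moved 3.6 units further apart.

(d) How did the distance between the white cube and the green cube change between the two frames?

+2.1

They were about 1.4 units apart before and 3.5 after — 2.1 units further apart.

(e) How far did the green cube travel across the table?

2.4

The green cube moved from about (3.1, 6.5) to (0.8, 7.1), a distance of √(2.3² + 0.6²) ≈ 2.4.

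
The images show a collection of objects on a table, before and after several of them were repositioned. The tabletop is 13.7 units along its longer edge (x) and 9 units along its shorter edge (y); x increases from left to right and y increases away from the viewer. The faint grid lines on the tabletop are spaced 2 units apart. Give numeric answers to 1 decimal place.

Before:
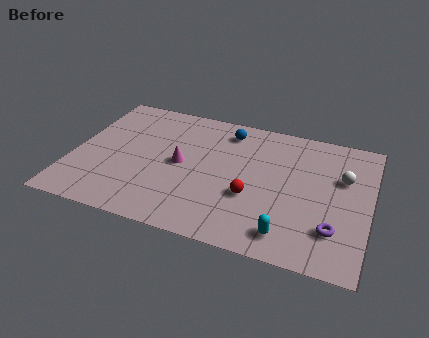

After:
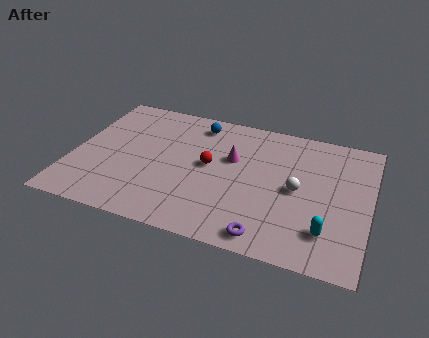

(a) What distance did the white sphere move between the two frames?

2.4

The white sphere was near (12.4, 5.8) before and (10.4, 4.4) after, so it travelled √(2.0² + 1.4²) ≈ 2.4 units.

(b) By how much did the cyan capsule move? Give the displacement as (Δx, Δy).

(1.7, 0.7)

The cyan capsule was at about (10.2, 1.4) and moved to about (11.9, 2.1).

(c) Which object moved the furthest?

the purple torus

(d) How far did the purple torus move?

3.2

From (12.2, 2.3) to (9.3, 1.0), the purple torus covered √(2.9² + 1.3²) ≈ 3.2 units.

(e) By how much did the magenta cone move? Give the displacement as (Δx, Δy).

(2.3, 1.1)

The magenta cone started near (5.0, 4.5) and ended near (7.3, 5.6).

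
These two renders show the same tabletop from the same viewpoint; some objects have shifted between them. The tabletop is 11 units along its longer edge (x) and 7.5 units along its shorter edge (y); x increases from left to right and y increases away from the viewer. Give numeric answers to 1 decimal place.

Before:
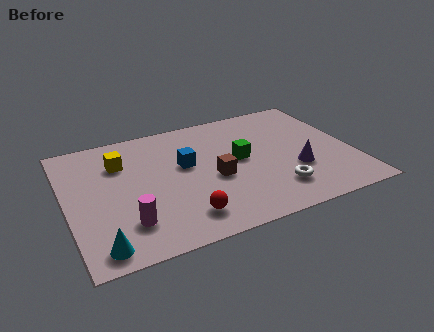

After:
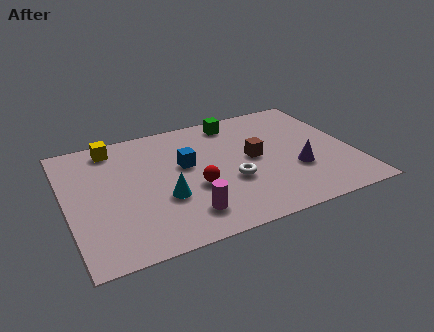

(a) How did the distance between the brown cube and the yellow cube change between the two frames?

+1.8

The distance was about 4.0 in the first image and 5.8 in the second, so they moved 1.8 units further apart.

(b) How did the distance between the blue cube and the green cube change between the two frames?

+0.9

They were about 2.1 units apart before and 3.0 after — 0.9 units further apart.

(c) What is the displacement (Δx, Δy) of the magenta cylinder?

(2.2, -0.3)

The magenta cylinder started near (2.1, 1.8) and ended near (4.3, 1.5).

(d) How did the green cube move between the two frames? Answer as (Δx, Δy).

(0.1, 2.5)

From the two frames, the green cube sits at roughly (6.7, 4.0) before and (6.8, 6.5) after.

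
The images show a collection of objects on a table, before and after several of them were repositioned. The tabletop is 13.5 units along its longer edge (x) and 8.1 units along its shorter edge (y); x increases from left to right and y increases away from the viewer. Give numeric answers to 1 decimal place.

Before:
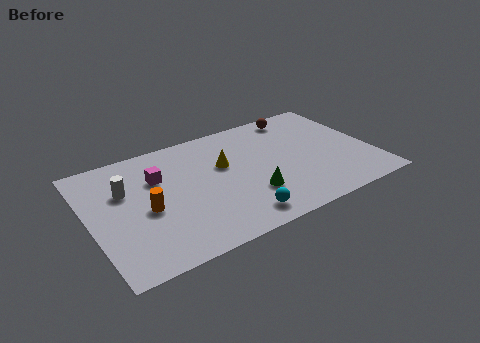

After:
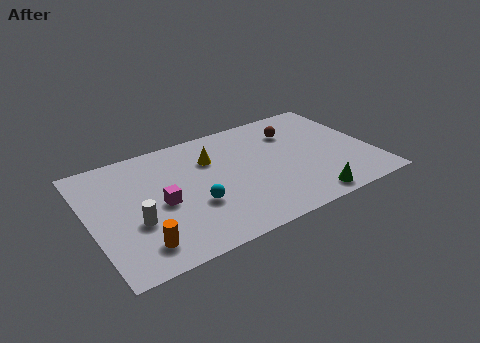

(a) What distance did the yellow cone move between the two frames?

0.9

From (6.5, 5.0) to (6.0, 5.7), the yellow cone covered √(0.5² + 0.7²) ≈ 0.9 units.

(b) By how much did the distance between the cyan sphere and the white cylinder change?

-3.5

The distance was about 6.3 in the first image and 2.8 in the second, so they moved 3.5 units closer together.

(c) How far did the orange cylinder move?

2.2

The orange cylinder was near (2.6, 3.6) before and (2.0, 1.5) after, so it travelled √(0.6² + 2.1²) ≈ 2.2 units.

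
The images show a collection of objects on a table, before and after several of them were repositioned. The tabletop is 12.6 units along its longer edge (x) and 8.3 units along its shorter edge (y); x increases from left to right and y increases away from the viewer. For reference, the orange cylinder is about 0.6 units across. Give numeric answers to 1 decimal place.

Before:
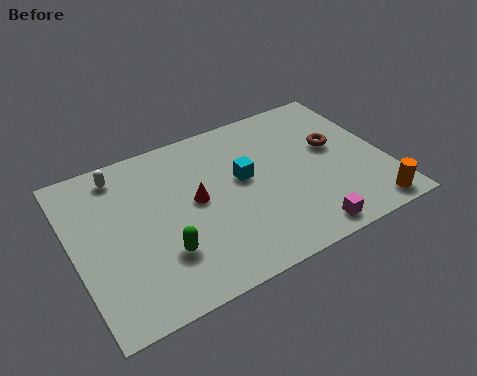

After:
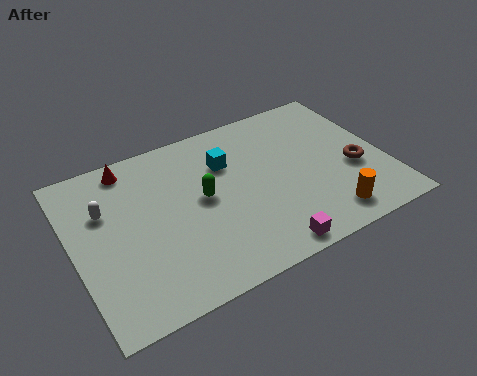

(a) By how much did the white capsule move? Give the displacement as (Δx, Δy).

(-0.8, -1.6)

From the two frames, the white capsule sits at roughly (2.2, 7.1) before and (1.4, 5.5) after.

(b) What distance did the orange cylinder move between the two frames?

1.7

The orange cylinder was near (11.5, 0.9) before and (9.8, 1.3) after, so it travelled √(1.7² + 0.4²) ≈ 1.7 units.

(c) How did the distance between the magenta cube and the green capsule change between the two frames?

-1.6

Before: roughly 5.7 units apart; after: 4.1. That's 1.6 units closer together.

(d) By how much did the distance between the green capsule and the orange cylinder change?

-2.8

Before: roughly 8.3 units apart; after: 5.5. That's 2.8 units closer together.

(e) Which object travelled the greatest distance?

the red cone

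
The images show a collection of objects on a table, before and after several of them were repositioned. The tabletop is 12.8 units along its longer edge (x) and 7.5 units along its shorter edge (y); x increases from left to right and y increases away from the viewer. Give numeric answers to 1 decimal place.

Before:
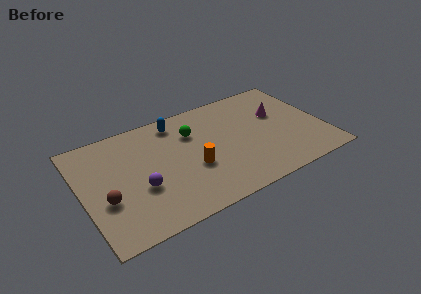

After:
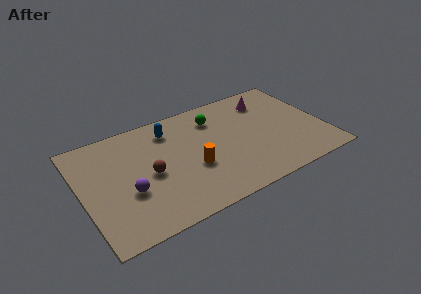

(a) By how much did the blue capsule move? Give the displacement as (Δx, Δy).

(-0.4, -0.4)

The blue capsule started near (5.3, 6.4) and ended near (4.9, 6.0).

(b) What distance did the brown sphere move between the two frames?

2.5

The brown sphere was near (1.1, 2.8) before and (3.5, 3.5) after, so it travelled √(2.4² + 0.7²) ≈ 2.5 units.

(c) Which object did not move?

the orange cylinder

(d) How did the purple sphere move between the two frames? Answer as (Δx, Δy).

(-0.6, 0.0)

The purple sphere was at about (2.9, 2.8) and moved to about (2.3, 2.8).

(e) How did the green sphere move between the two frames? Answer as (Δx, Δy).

(1.3, 0.5)

The green sphere was at about (6.0, 5.3) and moved to about (7.3, 5.8).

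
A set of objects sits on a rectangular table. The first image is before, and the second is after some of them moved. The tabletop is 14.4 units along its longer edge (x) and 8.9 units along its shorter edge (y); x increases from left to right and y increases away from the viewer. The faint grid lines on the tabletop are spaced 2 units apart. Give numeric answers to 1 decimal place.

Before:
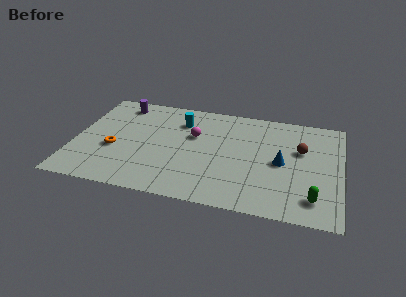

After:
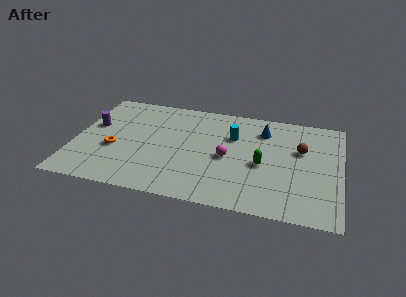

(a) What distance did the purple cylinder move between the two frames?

2.6

The purple cylinder moved from about (2.2, 7.6) to (0.9, 5.3), a distance of √(1.3² + 2.3²) ≈ 2.6.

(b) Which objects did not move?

the brown sphere and the orange torus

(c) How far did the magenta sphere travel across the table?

2.4

The magenta sphere was near (6.4, 5.6) before and (8.3, 4.1) after, so it travelled √(1.9² + 1.5²) ≈ 2.4 units.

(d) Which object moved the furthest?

the green capsule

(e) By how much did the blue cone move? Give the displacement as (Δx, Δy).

(-1.1, 2.6)

From the two frames, the blue cone sits at roughly (11.2, 4.3) before and (10.1, 6.9) after.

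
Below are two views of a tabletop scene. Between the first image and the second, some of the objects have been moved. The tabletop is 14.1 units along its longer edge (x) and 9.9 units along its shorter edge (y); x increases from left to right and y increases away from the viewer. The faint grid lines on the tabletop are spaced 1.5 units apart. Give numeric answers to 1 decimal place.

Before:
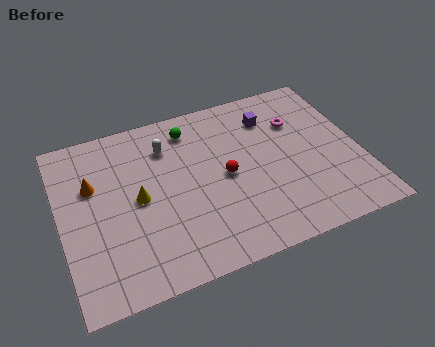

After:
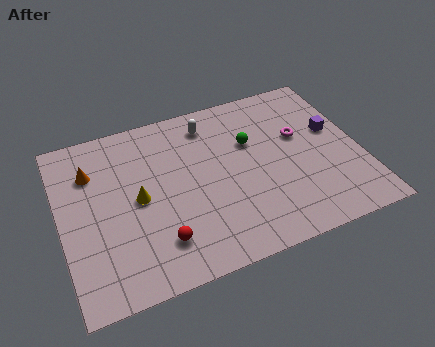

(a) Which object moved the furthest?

the red sphere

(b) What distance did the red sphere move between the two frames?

4.3

The red sphere was near (7.7, 4.8) before and (4.3, 2.2) after, so it travelled √(3.4² + 2.6²) ≈ 4.3 units.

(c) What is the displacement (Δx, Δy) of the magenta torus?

(0.0, -0.9)

From the two frames, the magenta torus sits at roughly (11.4, 6.9) before and (11.4, 6.0) after.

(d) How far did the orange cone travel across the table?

0.8

The orange cone moved from about (1.6, 6.4) to (1.6, 7.2), a distance of √(0.0² + 0.8²) ≈ 0.8.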